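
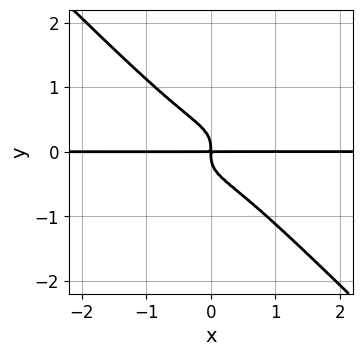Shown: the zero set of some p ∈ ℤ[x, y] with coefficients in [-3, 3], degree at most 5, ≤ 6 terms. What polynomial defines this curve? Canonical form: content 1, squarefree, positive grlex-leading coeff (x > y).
deg p = 4. A generic line meets the curve in up to 4 points.
Against the integer gridlines: the visible x-axis segment lies entirely on the curve.
Together with the visible shape, these determine p as stated.

x^3*y - 2*x^2*y^2 + 3*y^4 + x*y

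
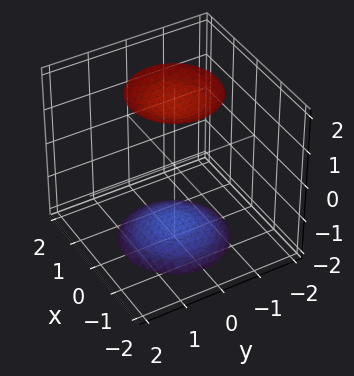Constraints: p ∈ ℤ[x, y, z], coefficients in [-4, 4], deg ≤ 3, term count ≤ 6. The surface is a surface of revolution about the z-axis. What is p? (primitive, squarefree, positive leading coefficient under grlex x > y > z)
The picture has 2 separate pieces.
Degree: a generic line meets the surface in up to 2 points, so deg p = 2.
Symmetries: rotational symmetry about the z-axis ⇒ p depends on x, y only through x² + y².
Checking where it meets the axes: it misses every integer gridline on the y-axis; a circular section at z = -2 has radius exactly 1; no x-intercept at any integer in the box.
These observations pin down the coefficients.

x^2 + y^2 - z^2 + 3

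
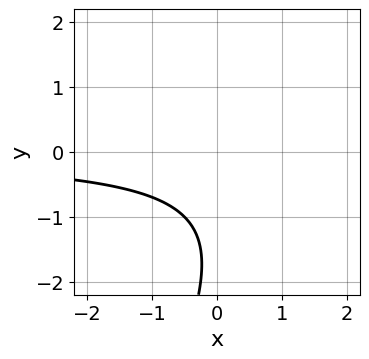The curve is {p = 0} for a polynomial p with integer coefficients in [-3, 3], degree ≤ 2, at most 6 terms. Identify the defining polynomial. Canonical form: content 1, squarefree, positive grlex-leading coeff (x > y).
The degree is 2 — the shape is more complex than any degree-1 curve.
From the visible intercepts: it misses every integer gridline on the y-axis; no x-intercept at any integer in the box.
Together with the visible shape, these determine p as stated.

2*x*y - y^2 - 3*y - 3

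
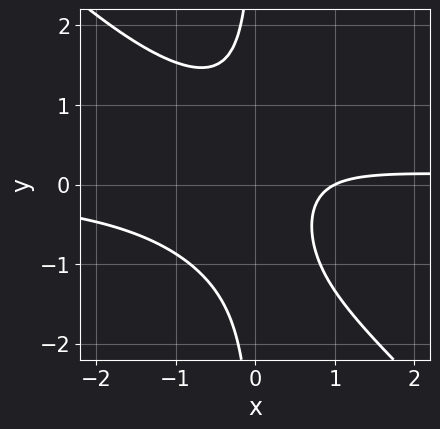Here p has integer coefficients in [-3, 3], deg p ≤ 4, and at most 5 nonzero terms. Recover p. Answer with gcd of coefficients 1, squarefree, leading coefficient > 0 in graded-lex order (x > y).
First, deg p = 3. No degree-2 curve has this shape.
Then, reading off the gridlines: it crosses the x-axis at the gridline x = 1; no y-intercept at any integer in the box.
Finally, putting this together gives p.

3*x^2*y + 3*x*y^2 + x*y - 2*x + 2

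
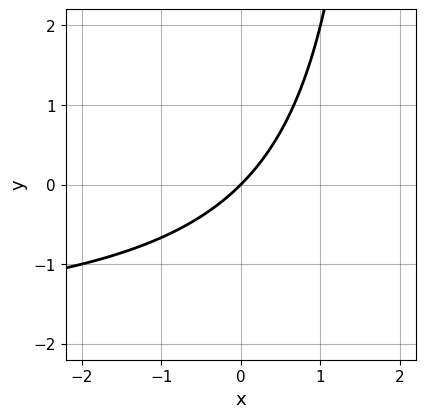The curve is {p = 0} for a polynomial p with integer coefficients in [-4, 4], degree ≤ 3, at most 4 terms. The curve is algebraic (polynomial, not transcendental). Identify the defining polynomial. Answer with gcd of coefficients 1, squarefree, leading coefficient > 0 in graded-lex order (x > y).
The degree is 2 — the shape is more complex than any degree-1 curve.
Observable constraints: it crosses the y-axis at the gridline y = 0; it crosses the x-axis at the gridline x = 0.
The integer polynomial consistent with all of this is the stated p.

x*y + 2*x - 2*y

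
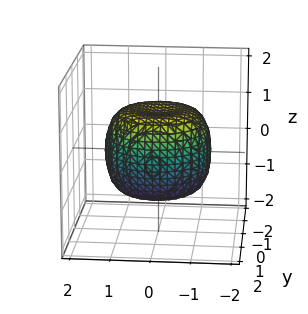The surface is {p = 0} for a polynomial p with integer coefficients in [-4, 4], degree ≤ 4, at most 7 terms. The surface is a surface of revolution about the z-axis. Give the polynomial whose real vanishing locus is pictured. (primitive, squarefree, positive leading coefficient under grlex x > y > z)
1. The degree is 4 — no degree-3 surface has this shape.
2. By symmetry, every cross-section ⟂ z is a circle, so x, y appear only via x² + y².
3. From the visible intercepts: a circular section at z = 1 has radius exactly 1; among the integer gridlines, it crosses the z-axis at z ∈ {-1, 1}.
4. These observations pin down the coefficients.

2*x^4 + 4*x^2*y^2 + 2*y^4 - 2*x^2 - 2*y^2 + 3*z^2 - 3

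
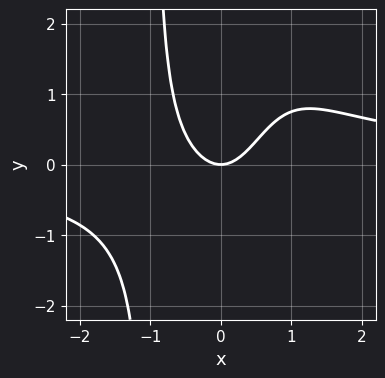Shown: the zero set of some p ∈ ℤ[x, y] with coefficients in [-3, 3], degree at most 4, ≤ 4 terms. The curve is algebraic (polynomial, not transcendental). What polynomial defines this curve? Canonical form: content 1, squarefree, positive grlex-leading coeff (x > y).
2*x^3*y - 3*x^2 + 2*y

1. Degree: the shape is more complex than any degree-3 curve, so deg p = 4.
2. Observable constraints: it crosses the x-axis at the gridline x = 0; it crosses the y-axis at the gridline y = 0.
3. Fitting integer coefficients to these (and the overall shape) gives p.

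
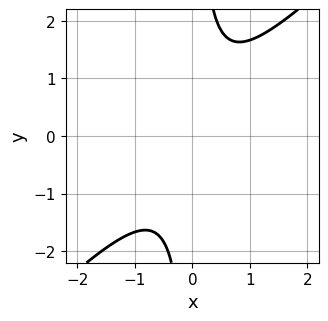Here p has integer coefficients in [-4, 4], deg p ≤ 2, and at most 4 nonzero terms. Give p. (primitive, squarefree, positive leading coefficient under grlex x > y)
3*x^2 - 3*x*y + 2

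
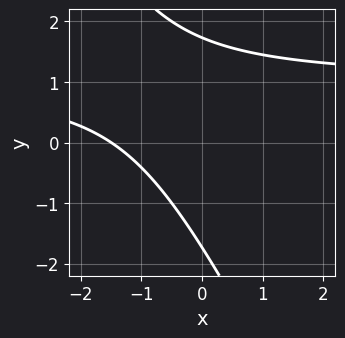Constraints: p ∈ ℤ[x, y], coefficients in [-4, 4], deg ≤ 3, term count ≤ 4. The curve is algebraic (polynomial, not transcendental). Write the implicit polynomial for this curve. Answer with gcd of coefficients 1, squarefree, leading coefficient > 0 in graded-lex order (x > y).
deg p = 2.
The integer polynomial consistent with all of this is the stated p.

2*x*y + y^2 - 2*x - 3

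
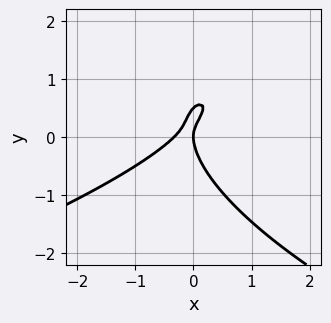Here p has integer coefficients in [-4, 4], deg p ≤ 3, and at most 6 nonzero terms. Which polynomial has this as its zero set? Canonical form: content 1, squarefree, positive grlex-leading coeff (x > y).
2*y^3 + 3*x^2 - 3*x*y - y^2 + x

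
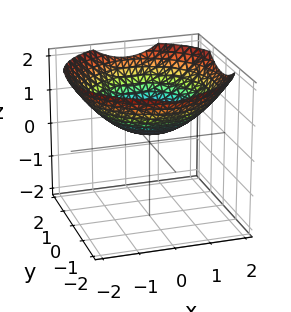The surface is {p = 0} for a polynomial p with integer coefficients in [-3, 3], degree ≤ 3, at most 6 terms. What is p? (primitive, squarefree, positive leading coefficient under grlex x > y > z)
1. Degree: the shape is more complex than any degree-1 surface, so deg p = 2.
2. By symmetry, every cross-section ⟂ z is a circle, so x, y appear only via x² + y².
3. Checking where it meets the axes: the surface avoids every integer x-axis point in the box; no y-intercept at any integer in the box; a circular section at z = 1 has radius between 1 and 2.
4. These observations pin down the coefficients.

x^2 + y^2 - 3*z + 1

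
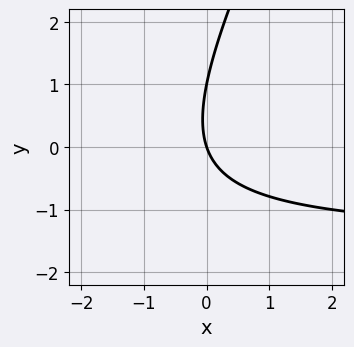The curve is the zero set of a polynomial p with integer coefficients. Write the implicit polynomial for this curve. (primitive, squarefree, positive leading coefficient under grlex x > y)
(a) Degree: a generic line meets the curve in up to 2 points, so deg p = 2.
(b) Against the integer gridlines: it meets the x-axis at x = 0 (among the integer gridlines); the y-axis gridline crossings are at y ∈ {0, 1}.
(c) Together with the visible shape, these determine p as stated.

2*x*y - y^2 + 3*x + y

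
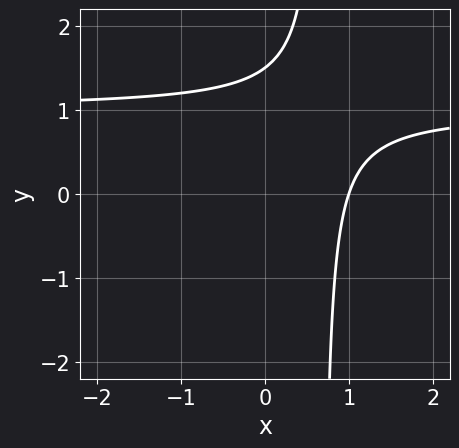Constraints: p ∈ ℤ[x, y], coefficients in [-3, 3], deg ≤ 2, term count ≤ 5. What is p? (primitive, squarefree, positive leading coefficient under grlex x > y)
3*x*y - 3*x - 2*y + 3

deg p = 2. A generic line meets the curve in up to 2 points.
Checking where it meets the axes: it meets the x-axis at x = 1 (among the integer gridlines).
Matching integer coefficients to the picture gives p.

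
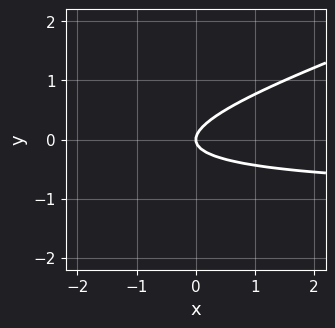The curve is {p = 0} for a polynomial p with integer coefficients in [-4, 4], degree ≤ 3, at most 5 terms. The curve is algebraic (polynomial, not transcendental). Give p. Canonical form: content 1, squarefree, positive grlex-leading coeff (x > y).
x*y - 3*y^2 + x

First, the degree is 2 — a generic line meets the curve in up to 2 points.
Next, reading off the gridlines: it meets the x-axis at x = 0 (among the integer gridlines); one y-axis crossing is at y = 0.
Finally, assembling these constraints gives the stated polynomial.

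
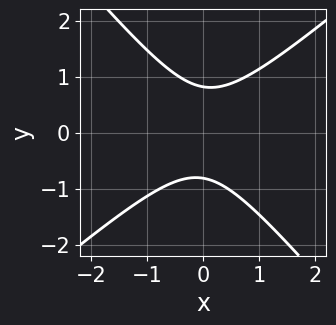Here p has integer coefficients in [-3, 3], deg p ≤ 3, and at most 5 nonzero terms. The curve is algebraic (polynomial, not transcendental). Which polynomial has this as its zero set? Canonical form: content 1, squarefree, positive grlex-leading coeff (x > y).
(a) deg p = 2. The shape is more complex than any degree-1 curve.
(b) From the visible intercepts: it misses every integer gridline on the x-axis.
(c) Assembling these constraints gives the stated polynomial.

3*x^2 - x*y - 3*y^2 + 2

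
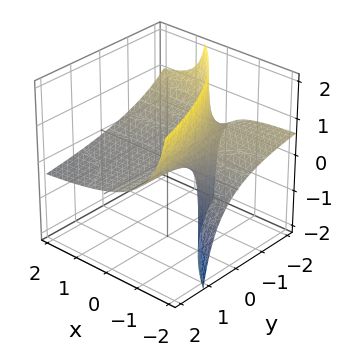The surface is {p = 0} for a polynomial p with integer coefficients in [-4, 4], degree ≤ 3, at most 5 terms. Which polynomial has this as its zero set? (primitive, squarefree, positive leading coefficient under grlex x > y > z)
(a) Degree: no degree-1 surface has this shape, so deg p = 2.
(b) Checking where it meets the axes: the visible y-axis segment lies entirely on the surface; the visible x-axis segment lies entirely on the surface; it meets the z-axis at z = 0 (among the integer gridlines).
(c) Putting this together gives p.

x*y + 3*x*z + 2*y*z + 3*z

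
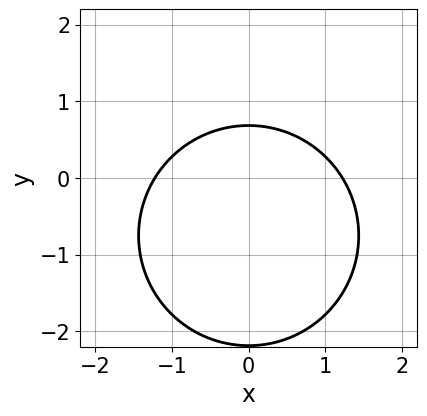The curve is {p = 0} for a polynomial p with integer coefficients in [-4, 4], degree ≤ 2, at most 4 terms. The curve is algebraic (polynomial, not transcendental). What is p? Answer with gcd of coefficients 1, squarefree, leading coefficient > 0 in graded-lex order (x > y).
(a) The degree is 2 — the shape is more complex than any degree-1 curve.
(b) Symmetries: the x ↦ −x reflection is a symmetry, so x appears only in even powers.
(c) Solving for integer coefficients yields p as stated.

2*x^2 + 2*y^2 + 3*y - 3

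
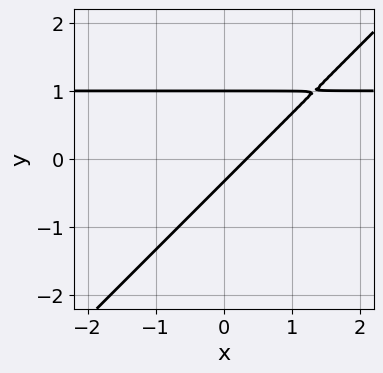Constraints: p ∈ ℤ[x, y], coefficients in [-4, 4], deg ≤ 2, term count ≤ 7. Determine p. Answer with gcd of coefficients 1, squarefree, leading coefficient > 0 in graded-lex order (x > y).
3*x*y - 3*y^2 - 3*x + 2*y + 1

The degree is 2 — no degree-1 curve has this shape.
From the axis intercepts and sections: it crosses the y-axis at the gridline y = 1.
These observations pin down the coefficients.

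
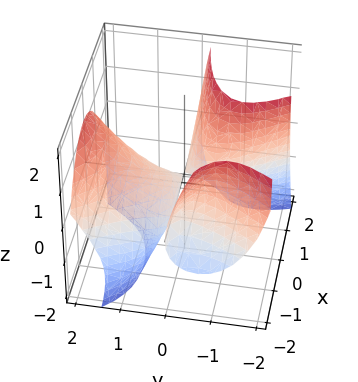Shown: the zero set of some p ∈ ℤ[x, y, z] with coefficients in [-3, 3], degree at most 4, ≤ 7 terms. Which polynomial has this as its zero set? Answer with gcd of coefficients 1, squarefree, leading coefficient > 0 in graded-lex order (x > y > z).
First, the picture has 3 separate pieces. Treating them together as one polynomial.
Next, degree: a generic line meets the surface in up to 3 points, so deg p = 3.
Then, observable constraints: it meets the y-axis at y = 0 (among the integer gridlines); it crosses the z-axis at the gridline z = 0.
Finally, solving for integer coefficients yields p as stated. Check: (1, 0, 0) on the x-axis lies on the surface, and p(1, 0, 0) = 0. ✓

2*x^2*y - y^3 + 3*x*y + 2*y*z + z^2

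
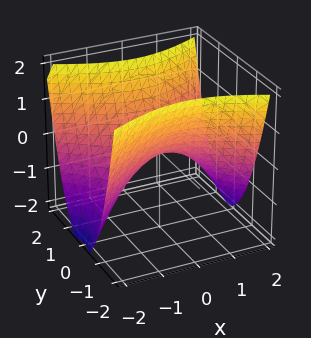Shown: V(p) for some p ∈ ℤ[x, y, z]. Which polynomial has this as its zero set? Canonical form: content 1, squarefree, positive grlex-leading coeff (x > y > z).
1. Degree: a hyperbolic paraboloid; a quadric, so deg p = 2.
2. Symmetries: it's symmetric under y → −y, forcing even powers of y; it's symmetric under x → −x, forcing even powers of x.
3. Against the integer gridlines: it meets the y-axis at y = 0 (among the integer gridlines); one z-axis crossing is at z = 0.
4. Solving for integer coefficients yields p as stated.

x^2 - 2*y^2 + 2*z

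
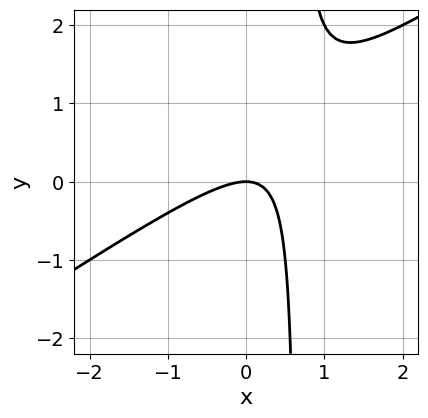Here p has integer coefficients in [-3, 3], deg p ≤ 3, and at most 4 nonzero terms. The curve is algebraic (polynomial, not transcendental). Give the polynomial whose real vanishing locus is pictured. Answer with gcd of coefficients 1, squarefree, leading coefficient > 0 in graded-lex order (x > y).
2*x^2 - 3*x*y + 2*y

1. The degree is 2 — the shape is more complex than any degree-1 curve.
2. Checking where it meets the axes: it crosses the y-axis at the gridline y = 0; it meets the x-axis at x = 0 (among the integer gridlines).
3. Solving for integer coefficients yields p as stated.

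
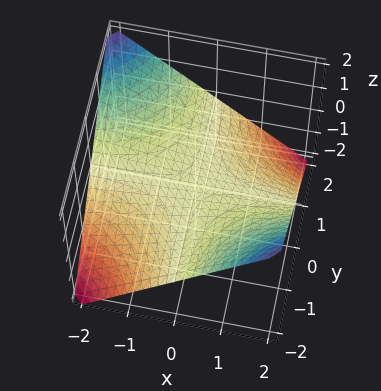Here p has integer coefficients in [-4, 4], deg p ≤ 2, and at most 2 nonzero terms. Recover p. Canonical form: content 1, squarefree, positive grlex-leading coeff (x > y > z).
x*y + 2*z

(a) deg p = 2. A saddle surface; a quadric.
(b) Against the integer gridlines: the visible x-axis segment lies entirely on the surface; every point of the y-axis in the box is on the surface; it meets the z-axis at z = 0 (among the integer gridlines).
(c) Solving for integer coefficients yields p as stated.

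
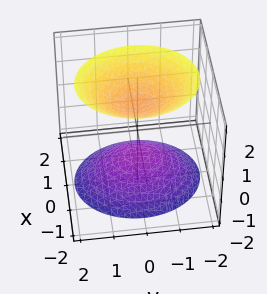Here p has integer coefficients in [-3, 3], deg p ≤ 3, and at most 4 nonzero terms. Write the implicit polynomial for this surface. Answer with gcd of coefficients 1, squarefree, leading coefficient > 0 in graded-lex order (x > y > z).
3*x^2 + 2*y^2 - 2*z^2 + 2

1. There are 2 components.
2. deg p = 2.
3. Symmetries: mirror symmetry x ↦ −x ⇒ only even powers of x; it's symmetric under z → −z, forcing even powers of z; the y ↦ −y reflection is a symmetry, so y appears only in even powers.
4. Reading off the gridlines: the z-axis gridline crossings are at z ∈ {-1, 1}; the surface avoids every integer y-axis point in the box; it misses every integer gridline on the x-axis.
5. Fitting integer coefficients to these (and the overall shape) gives p.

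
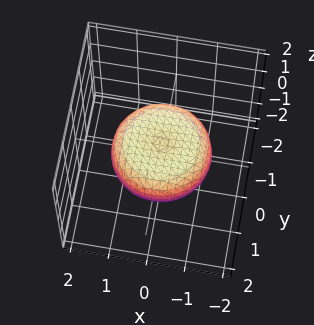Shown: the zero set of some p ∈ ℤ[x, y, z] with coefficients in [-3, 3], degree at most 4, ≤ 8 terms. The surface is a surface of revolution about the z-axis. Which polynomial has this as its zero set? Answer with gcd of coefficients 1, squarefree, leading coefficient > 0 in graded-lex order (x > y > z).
x^4 + 2*x^2*y^2 + y^4 - x^2 - y^2 + 3*z^2 - 1

1. Degree: a generic line meets the surface in up to 4 points, so deg p = 4.
2. By symmetry, every cross-section ⟂ z is a circle, so x, y appear only via x² + y².
3. From the axis intercepts and sections: a circular section at z = 0 has radius between 1 and 2.
4. Solving for integer coefficients yields p as stated.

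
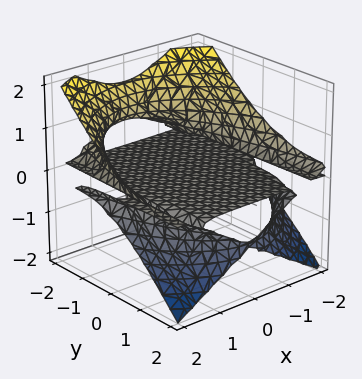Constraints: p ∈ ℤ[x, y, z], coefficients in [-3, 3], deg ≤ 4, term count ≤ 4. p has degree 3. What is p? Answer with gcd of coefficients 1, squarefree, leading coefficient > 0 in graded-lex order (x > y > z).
x^2*z - 3*y*z^2 - 3*z^3 - 3*z

(a) deg p = 3. A generic line meets the surface in up to 3 points.
(b) Against the integer gridlines: every point of the x-axis in the box is on the surface; every point of the y-axis in the box is on the surface.
(c) These observations pin down the coefficients.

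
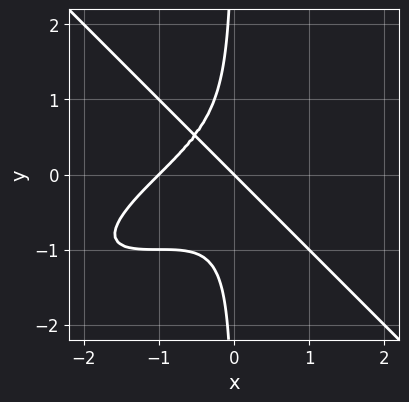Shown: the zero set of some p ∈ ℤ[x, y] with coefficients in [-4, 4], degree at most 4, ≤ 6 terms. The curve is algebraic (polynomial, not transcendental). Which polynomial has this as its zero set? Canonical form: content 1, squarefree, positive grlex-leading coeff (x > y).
x^4 - 2*x^3*y + 3*x*y^3 + x + y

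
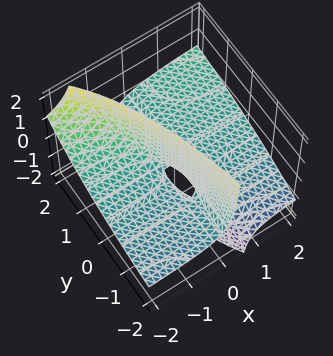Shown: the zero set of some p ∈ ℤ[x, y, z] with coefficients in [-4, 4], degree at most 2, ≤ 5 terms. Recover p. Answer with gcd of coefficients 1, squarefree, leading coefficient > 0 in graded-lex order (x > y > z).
First, deg p = 2. No degree-1 surface has this shape.
Then, against the integer gridlines: every point of the x-axis in the box is on the surface; every point of the y-axis in the box is on the surface; it meets the z-axis at z = 0 (among the integer gridlines).
Finally, together with the visible shape, these determine p as stated.

x*y - 3*x*z - y*z - z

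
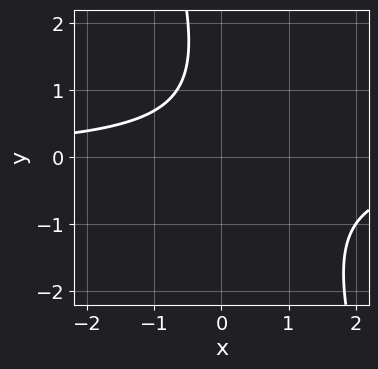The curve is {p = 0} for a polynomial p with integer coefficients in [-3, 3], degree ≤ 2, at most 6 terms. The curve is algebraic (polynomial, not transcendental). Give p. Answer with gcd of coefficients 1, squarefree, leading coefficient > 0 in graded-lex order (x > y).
First, degree: no degree-1 curve has this shape, so deg p = 2.
Then, from the visible intercepts: the curve avoids every integer y-axis point in the box; no x-intercept at any integer in the box.
Finally, the integer polynomial consistent with all of this is the stated p.

3*x*y + y^2 - 2*y + 3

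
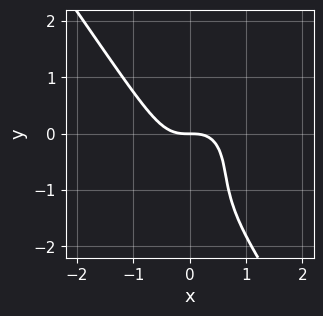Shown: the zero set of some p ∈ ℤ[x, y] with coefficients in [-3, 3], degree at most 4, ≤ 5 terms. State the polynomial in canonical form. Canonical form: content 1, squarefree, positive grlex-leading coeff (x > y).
3*x^3 + y^3 + 2*y^2 + 2*y

Degree: no degree-2 curve has this shape, so deg p = 3.
Reading off the gridlines: one y-axis crossing is at y = 0; it meets the x-axis at x = 0 (among the integer gridlines).
Fitting integer coefficients to these (and the overall shape) gives p.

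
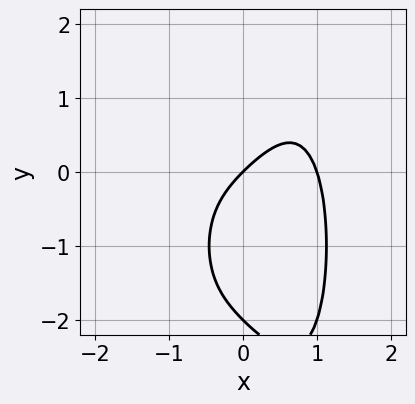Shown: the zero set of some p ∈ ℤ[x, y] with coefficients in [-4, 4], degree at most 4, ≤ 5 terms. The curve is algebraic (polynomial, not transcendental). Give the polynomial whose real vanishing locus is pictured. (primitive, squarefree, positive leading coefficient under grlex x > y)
2*x^4 + y^2 - 2*x + 2*y

(a) Degree: a generic line meets the curve in up to 4 points, so deg p = 4.
(b) Reading off the gridlines: among the integer gridlines, it crosses the y-axis at y ∈ {-2, 0}; the x-axis gridline crossings are at x ∈ {0, 1}.
(c) Matching integer coefficients to the picture gives p.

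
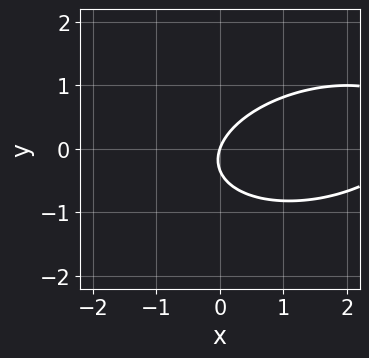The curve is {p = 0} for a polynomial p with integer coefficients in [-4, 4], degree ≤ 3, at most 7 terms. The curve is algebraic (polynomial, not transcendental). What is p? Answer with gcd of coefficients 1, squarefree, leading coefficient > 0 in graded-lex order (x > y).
x^2 - x*y + 3*y^2 - 3*x + y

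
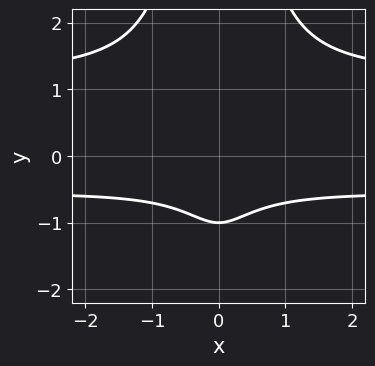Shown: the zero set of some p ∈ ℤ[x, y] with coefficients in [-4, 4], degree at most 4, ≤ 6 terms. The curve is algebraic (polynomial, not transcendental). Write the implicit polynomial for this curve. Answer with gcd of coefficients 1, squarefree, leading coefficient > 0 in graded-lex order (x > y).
deg p = 4. No degree-3 curve has this shape.
Symmetries: the x ↦ −x reflection is a symmetry, so x appears only in even powers.
Checking where it meets the axes: the curve avoids every integer x-axis point in the box; it crosses the y-axis at the gridline y = -1.
Fitting integer coefficients to these (and the overall shape) gives p.

3*x^2*y^2 - 2*x^2*y - 2*x^2 - 3*y - 3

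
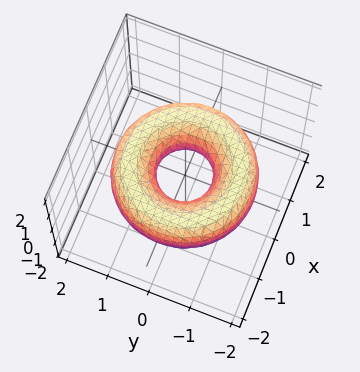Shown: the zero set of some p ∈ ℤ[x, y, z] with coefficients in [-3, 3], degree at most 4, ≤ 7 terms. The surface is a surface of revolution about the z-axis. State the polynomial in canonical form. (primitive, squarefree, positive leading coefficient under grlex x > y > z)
x^4 + 2*x^2*y^2 + y^4 - 3*x^2 - 3*y^2 + 3*z^2 + 1

Degree: no degree-3 surface has this shape, so deg p = 4.
By symmetry, every cross-section ⟂ z is a circle, so x, y appear only via x² + y².
From the visible intercepts: a circular section at z = 0 has radius between 0 and 1; no z-intercept at any integer in the box.
Together with the visible shape, these determine p as stated.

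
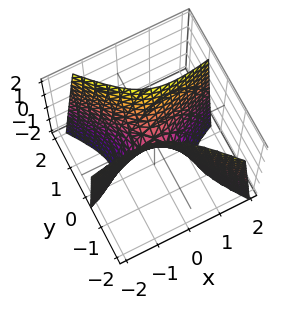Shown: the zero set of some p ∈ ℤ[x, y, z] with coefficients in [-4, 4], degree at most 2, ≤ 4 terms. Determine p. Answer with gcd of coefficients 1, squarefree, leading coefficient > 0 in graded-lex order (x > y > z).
x^2 - 3*x*y - 3*y^2 + z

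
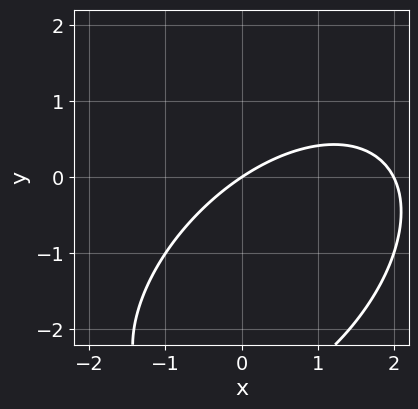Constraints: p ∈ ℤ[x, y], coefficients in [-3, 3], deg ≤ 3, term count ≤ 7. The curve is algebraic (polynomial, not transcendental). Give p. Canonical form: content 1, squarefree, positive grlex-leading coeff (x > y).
The degree is 2 — no degree-1 curve has this shape.
Against the integer gridlines: the x-axis gridline crossings are at x ∈ {0, 2}; it meets the y-axis at y = 0 (among the integer gridlines).
Assembling these constraints gives the stated polynomial.

x^2 - x*y + y^2 - 2*x + 3*y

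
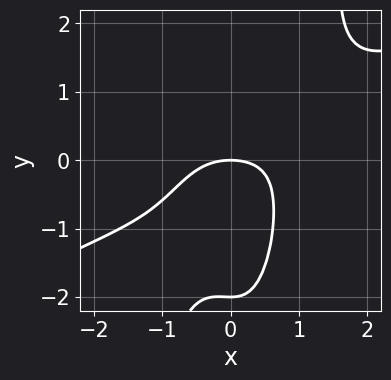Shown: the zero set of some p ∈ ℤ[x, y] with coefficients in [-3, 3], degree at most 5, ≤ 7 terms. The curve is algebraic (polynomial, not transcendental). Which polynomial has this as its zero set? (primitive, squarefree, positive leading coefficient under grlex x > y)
First, deg p = 4. No degree-3 curve has this shape.
Then, reading off the gridlines: the y-axis gridline crossings are at y ∈ {-2, 0}; it meets the x-axis at x = 0 (among the integer gridlines).
Finally, fitting integer coefficients to these (and the overall shape) gives p.

x^4 - 2*x^3*y + x^2 + y^2 + 2*y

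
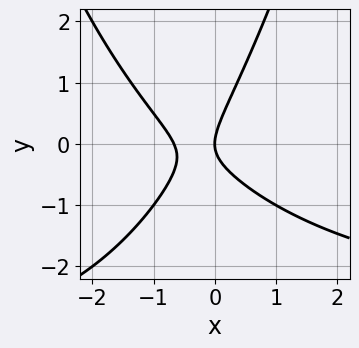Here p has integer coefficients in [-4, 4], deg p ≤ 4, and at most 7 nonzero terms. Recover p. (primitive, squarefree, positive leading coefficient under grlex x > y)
First, degree: a generic line meets the curve in up to 3 points, so deg p = 3.
Then, observable constraints: it crosses the y-axis at the gridline y = 0; one x-axis crossing is at x = 0.
Finally, matching integer coefficients to the picture gives p.

x^2*y + 3*x^2 + 2*x*y - 2*y^2 + 2*x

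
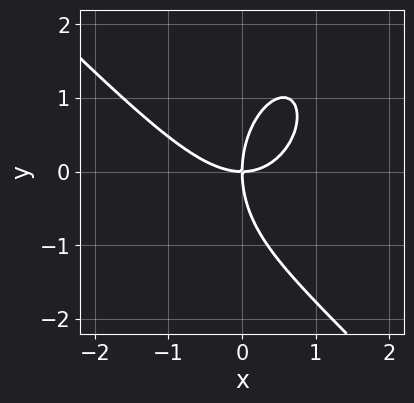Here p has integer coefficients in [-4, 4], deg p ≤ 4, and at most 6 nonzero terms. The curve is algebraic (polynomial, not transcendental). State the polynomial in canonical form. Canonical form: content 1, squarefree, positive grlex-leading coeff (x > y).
(a) Degree: a generic line meets the curve in up to 3 points, so deg p = 3.
(b) Observable constraints: it crosses the y-axis at the gridline y = 0; it meets the x-axis at x = 0 (among the integer gridlines).
(c) Solving for integer coefficients yields p as stated.

2*x^3 + x^2*y + y^3 - 3*x*y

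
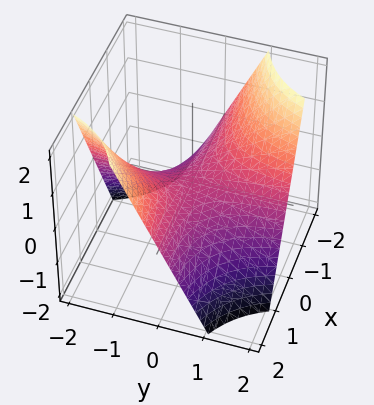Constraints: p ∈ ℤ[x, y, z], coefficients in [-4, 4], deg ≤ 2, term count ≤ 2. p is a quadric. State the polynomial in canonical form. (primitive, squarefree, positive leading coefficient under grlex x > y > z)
x*y + z

1. The degree is 2 — a hyperbolic paraboloid; a quadric.
2. Checking where it meets the axes: it crosses the z-axis at the gridline z = 0; the visible y-axis segment lies entirely on the surface; every point of the x-axis in the box is on the surface.
3. These observations pin down the coefficients.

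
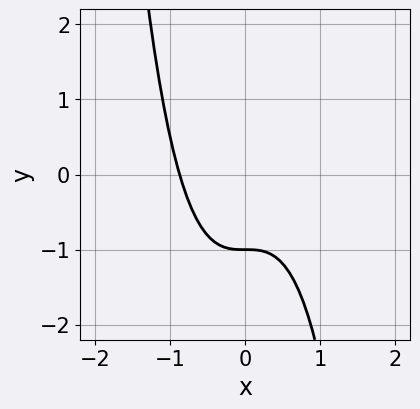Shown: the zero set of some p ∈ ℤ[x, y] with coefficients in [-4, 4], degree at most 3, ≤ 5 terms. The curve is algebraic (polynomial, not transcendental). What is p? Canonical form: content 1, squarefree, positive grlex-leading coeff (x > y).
3*x^3 + 2*y + 2

The degree is 3 — the shape is more complex than any degree-2 curve.
From the visible intercepts: one y-axis crossing is at y = -1.
These observations pin down the coefficients.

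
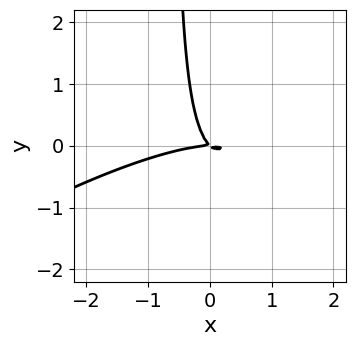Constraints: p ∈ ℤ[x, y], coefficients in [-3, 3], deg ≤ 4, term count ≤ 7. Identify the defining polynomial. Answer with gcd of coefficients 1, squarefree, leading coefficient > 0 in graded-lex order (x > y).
x^3 - 3*x^2*y + 3*x*y^2 + 2*x*y + 2*y^2

First, the degree is 3 — the shape is more complex than any degree-2 curve.
Next, reading off the gridlines: it crosses the y-axis at the gridline y = 0; one x-axis crossing is at x = 0.
Finally, together with the visible shape, these determine p as stated.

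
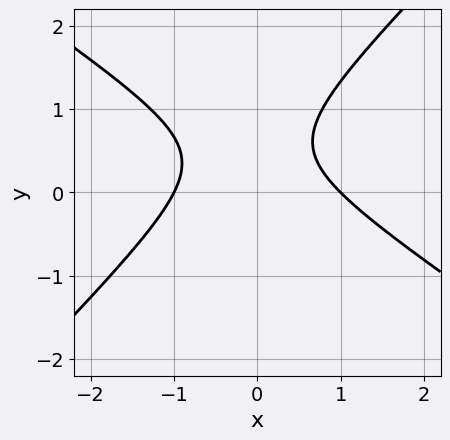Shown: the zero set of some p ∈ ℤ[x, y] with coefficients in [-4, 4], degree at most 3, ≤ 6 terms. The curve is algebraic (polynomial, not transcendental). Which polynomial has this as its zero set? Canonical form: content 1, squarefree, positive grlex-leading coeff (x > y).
First, the degree is 2 — the shape is more complex than any degree-1 curve.
Then, reading off the gridlines: the curve avoids every integer y-axis point in the box; the x-axis gridline crossings are at x ∈ {-1, 1}.
Finally, together with the visible shape, these determine p as stated.

2*x^2 + x*y - 3*y^2 + 3*y - 2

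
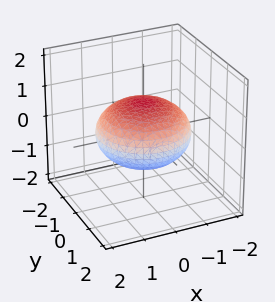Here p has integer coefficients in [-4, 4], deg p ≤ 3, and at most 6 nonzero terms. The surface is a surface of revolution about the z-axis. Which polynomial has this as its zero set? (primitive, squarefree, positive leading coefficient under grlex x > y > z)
1. The degree is 2 — a generic line meets the surface in up to 2 points.
2. Symmetries: rotational symmetry about the z-axis ⇒ p depends on x, y only through x² + y².
3. Against the integer gridlines: the z-axis gridline crossings are at z ∈ {-1, 1}; a circular section at z = 0 has radius between 1 and 2.
4. These observations pin down the coefficients.

x^2 + y^2 + 2*z^2 - 2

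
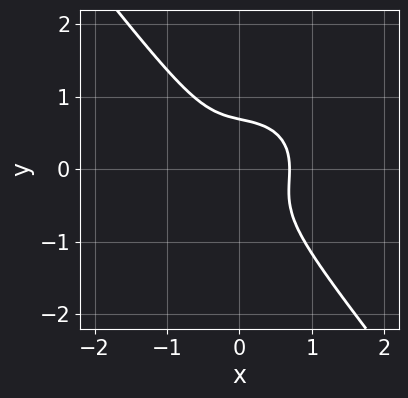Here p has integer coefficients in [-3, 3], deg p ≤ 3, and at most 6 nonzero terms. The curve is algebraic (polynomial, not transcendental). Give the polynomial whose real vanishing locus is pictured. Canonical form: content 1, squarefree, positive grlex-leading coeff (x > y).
The degree is 3 — a generic line meets the curve in up to 3 points.
Matching integer coefficients to the picture gives p.

3*x^3 + 2*x*y^2 + 3*y^3 - 1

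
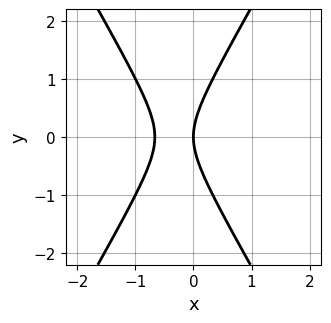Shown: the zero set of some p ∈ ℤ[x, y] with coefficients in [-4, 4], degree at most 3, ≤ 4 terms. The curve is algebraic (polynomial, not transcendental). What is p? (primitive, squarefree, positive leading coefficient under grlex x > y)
First, degree: no degree-1 curve has this shape, so deg p = 2.
Next, symmetries: it's symmetric under y → −y, forcing even powers of y.
Then, against the integer gridlines: it meets the x-axis at x = 0 (among the integer gridlines); it crosses the y-axis at the gridline y = 0.
Finally, putting this together gives p.

3*x^2 - y^2 + 2*x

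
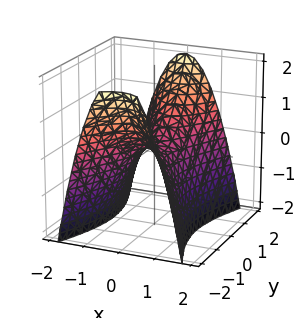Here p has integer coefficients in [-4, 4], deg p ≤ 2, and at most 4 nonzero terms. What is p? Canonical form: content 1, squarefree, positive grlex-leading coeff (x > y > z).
First, deg p = 2. A hyperbolic paraboloid; a quadric.
Next, symmetries: it's symmetric under y → −y, forcing even powers of y; the x ↦ −x reflection is a symmetry, so x appears only in even powers.
Then, reading off the gridlines: it crosses the y-axis at the gridline y = 0; one z-axis crossing is at z = 0.
Finally, these observations pin down the coefficients.

3*x^2 - y^2 + 2*z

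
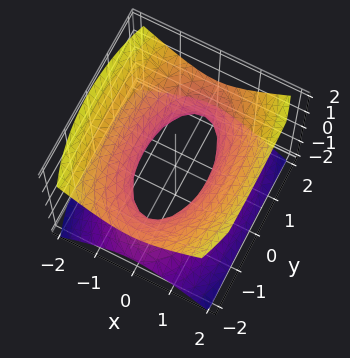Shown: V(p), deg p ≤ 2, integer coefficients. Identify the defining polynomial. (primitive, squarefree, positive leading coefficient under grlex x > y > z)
3*x^2 + y^2 - 3*z^2 - 2

The degree is 2 — one connected sheet with a waist; a quadric.
Symmetries: it's symmetric under x → −x, forcing even powers of x; it's symmetric under y → −y, forcing even powers of y; it's symmetric under z → −z, forcing even powers of z.
From the visible intercepts: no z-intercept at any integer in the box.
The integer polynomial consistent with all of this is the stated p.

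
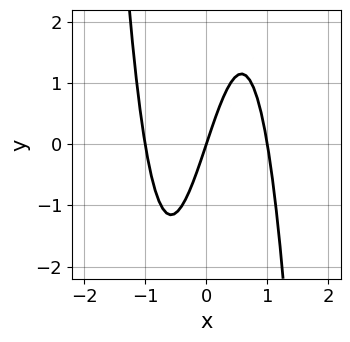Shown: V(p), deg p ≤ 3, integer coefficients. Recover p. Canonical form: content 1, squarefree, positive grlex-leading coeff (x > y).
3*x^3 - 3*x + y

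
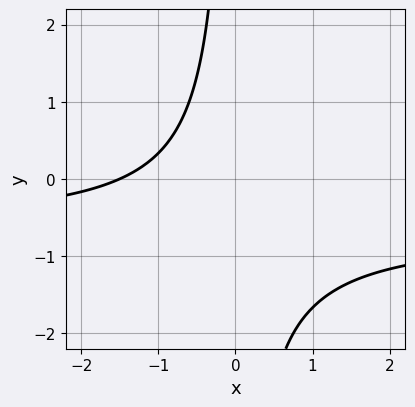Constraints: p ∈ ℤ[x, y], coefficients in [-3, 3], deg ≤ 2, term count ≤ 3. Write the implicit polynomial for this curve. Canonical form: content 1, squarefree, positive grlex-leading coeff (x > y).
3*x*y + 2*x + 3

(a) The degree is 2 — no degree-1 curve has this shape.
(b) Observable constraints: it misses every integer gridline on the y-axis.
(c) Matching integer coefficients to the picture gives p.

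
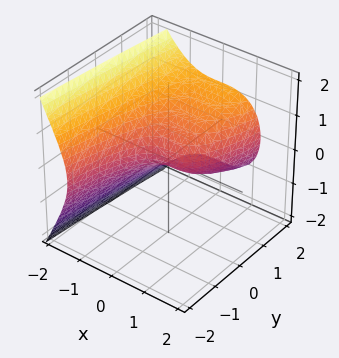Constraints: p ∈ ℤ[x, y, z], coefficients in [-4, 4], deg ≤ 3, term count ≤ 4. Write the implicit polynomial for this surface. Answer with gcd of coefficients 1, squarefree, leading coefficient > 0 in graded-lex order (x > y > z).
1. deg p = 3.
2. Against the integer gridlines: one z-axis crossing is at z = 0; one y-axis crossing is at y = 0; one x-axis crossing is at x = 0.
3. Together with the visible shape, these determine p as stated.

2*x^3 + 3*z^2 - 2*y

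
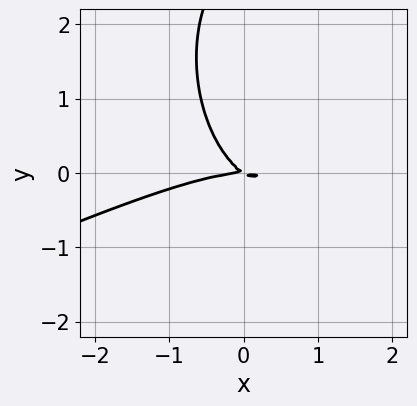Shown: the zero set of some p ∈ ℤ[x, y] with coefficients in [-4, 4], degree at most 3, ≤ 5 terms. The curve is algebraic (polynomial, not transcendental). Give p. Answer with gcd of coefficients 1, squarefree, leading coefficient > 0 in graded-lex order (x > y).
1. The degree is 3 — a generic line meets the curve in up to 3 points.
2. Against the integer gridlines: it meets the x-axis at x = 0 (among the integer gridlines); it crosses the y-axis at the gridline y = 0.
3. Together with the visible shape, these determine p as stated.

x^3 - 2*x^2*y - y^3 + 2*x*y + 3*y^2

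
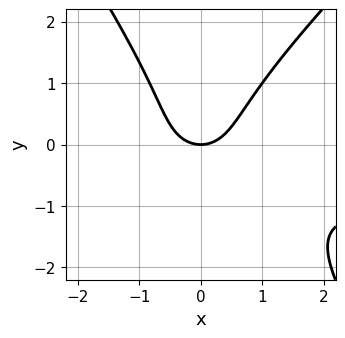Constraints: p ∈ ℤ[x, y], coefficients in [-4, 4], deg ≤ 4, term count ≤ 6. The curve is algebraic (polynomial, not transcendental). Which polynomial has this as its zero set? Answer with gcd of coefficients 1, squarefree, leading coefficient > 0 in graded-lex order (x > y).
Degree: no degree-2 curve has this shape, so deg p = 3.
From the visible intercepts: one y-axis crossing is at y = 0; it meets the x-axis at x = 0 (among the integer gridlines).
Solving for integer coefficients yields p as stated.

3*x^2*y - x*y^2 - 2*y^3 + 3*x^2 - 3*y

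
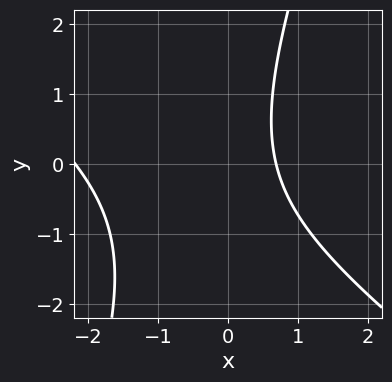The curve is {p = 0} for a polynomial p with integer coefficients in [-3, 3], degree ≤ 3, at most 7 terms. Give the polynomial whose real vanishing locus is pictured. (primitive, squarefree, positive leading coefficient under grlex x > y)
The degree is 2 — no degree-1 curve has this shape.
Observable constraints: it misses every integer gridline on the y-axis.
The integer polynomial consistent with all of this is the stated p.

2*x^2 + 2*x*y - y^2 + 3*x - 3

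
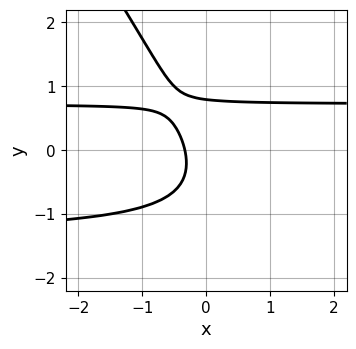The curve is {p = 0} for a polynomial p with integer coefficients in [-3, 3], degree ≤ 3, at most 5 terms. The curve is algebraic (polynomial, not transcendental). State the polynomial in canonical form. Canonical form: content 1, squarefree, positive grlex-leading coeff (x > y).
3*x*y^2 + 2*y^3 + 2*x*y - 3*x - 1

(a) Degree: a generic line meets the curve in up to 3 points, so deg p = 3.
(b) Putting this together gives p.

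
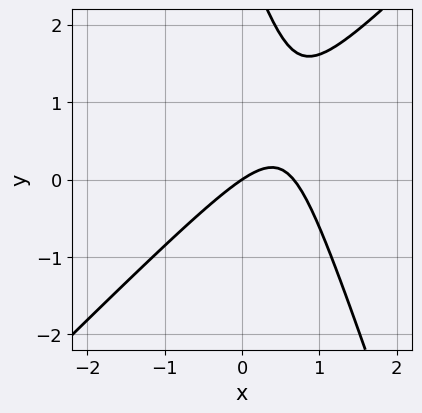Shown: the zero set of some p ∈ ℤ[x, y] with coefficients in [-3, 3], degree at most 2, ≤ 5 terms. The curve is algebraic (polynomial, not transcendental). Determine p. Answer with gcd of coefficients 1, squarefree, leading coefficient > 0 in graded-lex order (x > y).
(a) Degree: no degree-1 curve has this shape, so deg p = 2.
(b) Against the integer gridlines: it crosses the x-axis at the gridline x = 0; one y-axis crossing is at y = 0.
(c) Fitting integer coefficients to these (and the overall shape) gives p.

3*x^2 - 2*x*y - y^2 - 2*x + 3*y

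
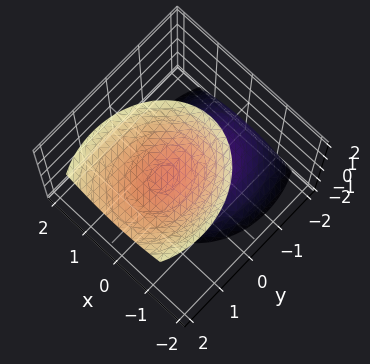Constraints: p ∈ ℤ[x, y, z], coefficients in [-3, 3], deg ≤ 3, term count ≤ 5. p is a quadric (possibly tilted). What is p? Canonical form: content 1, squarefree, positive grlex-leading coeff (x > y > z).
3*x^2 + 2*y^2 - 2*y*z - 2*z^2 + 3

1. I count 2 distinct pieces. They look like related sheets of one shape, so recover p as a whole.
2. Degree: a generic line meets the surface in up to 2 points, so deg p = 2.
3. Against the integer gridlines: it misses every integer gridline on the y-axis; no x-intercept at any integer in the box.
4. Solving for integer coefficients yields p as stated.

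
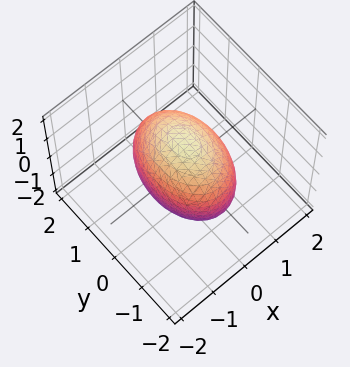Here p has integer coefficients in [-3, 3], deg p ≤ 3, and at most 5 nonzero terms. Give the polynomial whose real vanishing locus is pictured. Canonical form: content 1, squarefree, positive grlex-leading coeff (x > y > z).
2*x^2 + y^2 + z^2 - 2

(a) The degree is 2 — bounded and convex; a quadric.
(b) Symmetries: the x ↦ −x reflection is a symmetry, so x appears only in even powers; the y ↦ −y reflection is a symmetry, so y appears only in even powers; the z ↦ −z reflection is a symmetry, so z appears only in even powers.
(c) Against the integer gridlines: the x-axis gridline crossings are at x ∈ {-1, 1}.
(d) Together with the visible shape, these determine p as stated.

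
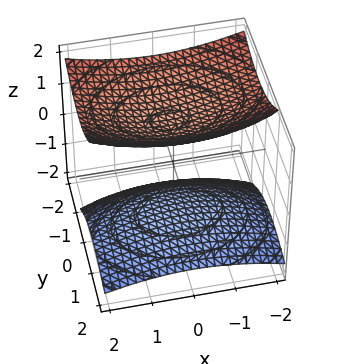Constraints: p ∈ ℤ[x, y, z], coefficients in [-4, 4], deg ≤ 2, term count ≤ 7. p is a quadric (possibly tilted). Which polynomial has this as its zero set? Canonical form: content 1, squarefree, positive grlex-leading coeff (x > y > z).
x^2 + 2*y^2 + 2*y*z - 3*z^2 + 3

(a) I count 2 distinct pieces. They look like related sheets of one shape, so recover p as a whole.
(b) The degree is 2 — no degree-1 surface has this shape.
(c) From the axis intercepts and sections: the z-axis gridline crossings are at z ∈ {-1, 1}; the surface avoids every integer y-axis point in the box.
(d) Together with the visible shape, these determine p as stated.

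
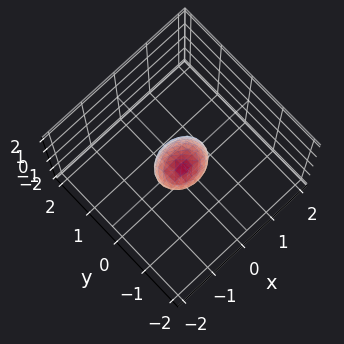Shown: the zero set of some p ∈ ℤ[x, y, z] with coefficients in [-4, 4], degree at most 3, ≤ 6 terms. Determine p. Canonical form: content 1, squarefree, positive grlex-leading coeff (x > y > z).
1. deg p = 2. No degree-1 surface has this shape.
2. Solving for integer coefficients yields p as stated.

2*x^2 + x*z + 3*y^2 + 2*y*z + 2*z^2 - 1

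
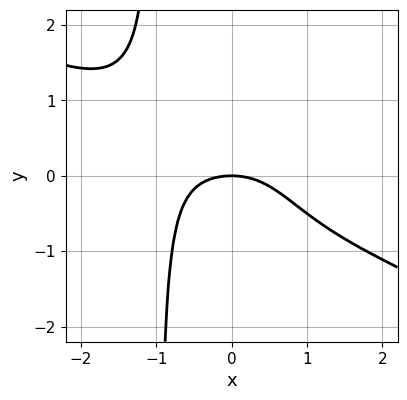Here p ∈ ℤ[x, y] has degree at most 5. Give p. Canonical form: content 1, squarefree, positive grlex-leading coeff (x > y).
(a) Degree: no degree-3 curve has this shape, so deg p = 4.
(b) Checking where it meets the axes: it crosses the x-axis at the gridline x = 0; it crosses the y-axis at the gridline y = 0.
(c) Together with the visible shape, these determine p as stated.

x^4 + 2*x^3*y + x^2 + 2*y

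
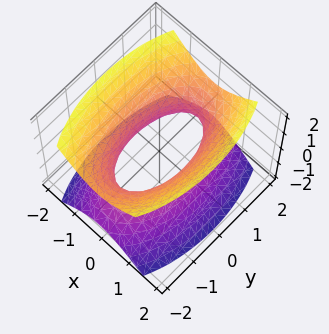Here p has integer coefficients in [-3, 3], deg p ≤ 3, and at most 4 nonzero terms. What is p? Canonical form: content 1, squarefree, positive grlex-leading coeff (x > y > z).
3*x^2 + y^2 - 2*z^2 - 2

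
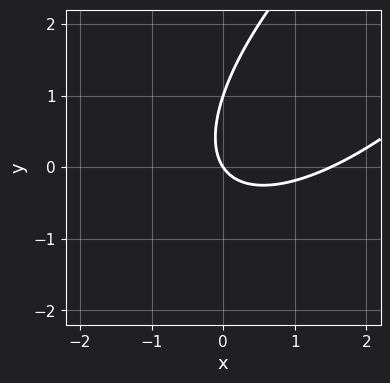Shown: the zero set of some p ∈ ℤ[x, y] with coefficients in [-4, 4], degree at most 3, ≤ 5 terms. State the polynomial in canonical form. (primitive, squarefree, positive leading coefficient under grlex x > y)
2*x^2 - 3*x*y + 2*y^2 - 3*x - 2*y

(a) The degree is 2 — a generic line meets the curve in up to 2 points.
(b) From the visible intercepts: among the integer gridlines, it crosses the y-axis at y ∈ {0, 1}; it meets the x-axis at x = 0 (among the integer gridlines).
(c) Solving for integer coefficients yields p as stated.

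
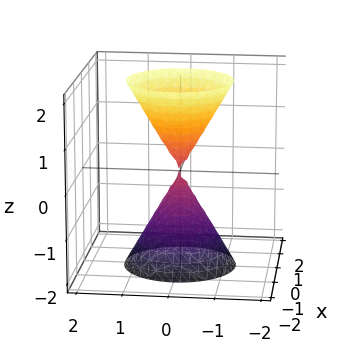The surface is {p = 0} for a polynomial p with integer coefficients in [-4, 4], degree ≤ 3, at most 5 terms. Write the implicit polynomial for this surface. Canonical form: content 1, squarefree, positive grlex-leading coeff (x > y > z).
(a) I count 2 distinct pieces. They look like related sheets of one shape, so recover p as a whole.
(b) The degree is 2 — two nappes meeting at a single point; a quadric.
(c) Symmetries: the surface is invariant under rotation about z: p = q(x² + y², z); the z ↦ −z reflection is a symmetry, so z appears only in even powers.
(d) Reading off the gridlines: it crosses the z-axis at the gridline z = 0; one y-axis crossing is at y = 0; a circular section at z = 1 has radius between 0 and 1.
(e) Assembling these constraints gives the stated polynomial.

3*x^2 + 3*y^2 - z^2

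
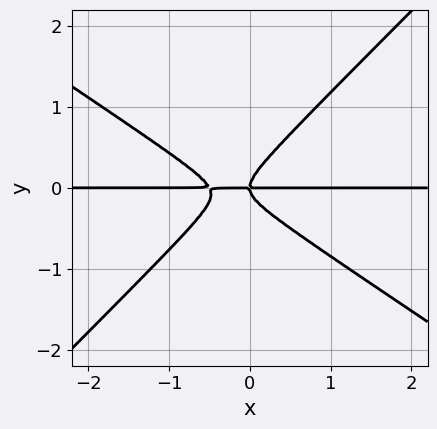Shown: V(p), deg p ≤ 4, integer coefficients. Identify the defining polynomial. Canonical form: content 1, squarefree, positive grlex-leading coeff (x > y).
1. Degree: a generic line meets the curve in up to 3 points, so deg p = 3.
2. Observable constraints: it crosses the y-axis at the gridline y = 0; every point of the x-axis in the box is on the curve.
3. Putting this together gives p.

2*x^2*y + x*y^2 - 3*y^3 + x*y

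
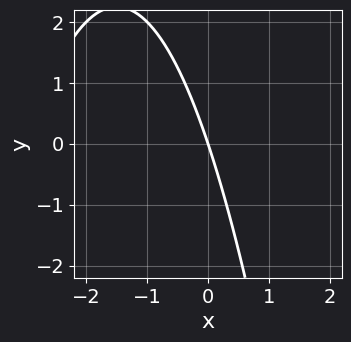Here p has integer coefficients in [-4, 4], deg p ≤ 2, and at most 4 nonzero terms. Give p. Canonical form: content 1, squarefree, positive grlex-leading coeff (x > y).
x^2 + 3*x + y

The degree is 2 — the shape is more complex than any degree-1 curve.
Reading off the gridlines: one x-axis crossing is at x = 0; it crosses the y-axis at the gridline y = 0.
Putting this together gives p.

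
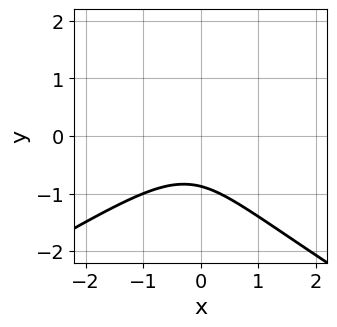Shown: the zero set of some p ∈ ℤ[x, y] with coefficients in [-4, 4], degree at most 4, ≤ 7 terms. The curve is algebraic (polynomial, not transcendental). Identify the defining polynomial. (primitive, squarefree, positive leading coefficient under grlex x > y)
x^2*y - 3*y^3 - 2*x^2 + 2*x*y - 2

The degree is 3 — a generic line meets the curve in up to 3 points.
Reading off the gridlines: the curve avoids every integer x-axis point in the box.
The integer polynomial consistent with all of this is the stated p.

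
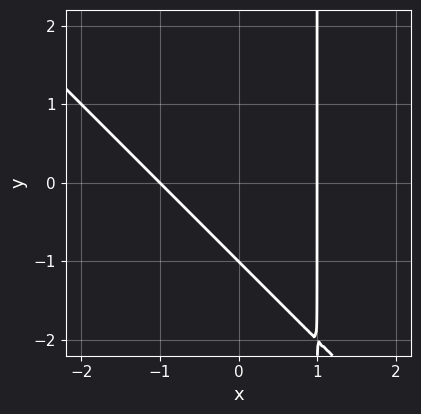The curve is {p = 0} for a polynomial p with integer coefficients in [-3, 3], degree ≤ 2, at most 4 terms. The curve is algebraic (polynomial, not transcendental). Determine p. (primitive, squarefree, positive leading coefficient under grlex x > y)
1. The degree is 2 — no degree-1 curve has this shape.
2. From the visible intercepts: it meets the y-axis at y = -1 (among the integer gridlines); among the integer gridlines, it crosses the x-axis at x ∈ {-1, 1}.
3. Matching integer coefficients to the picture gives p.

x^2 + x*y - y - 1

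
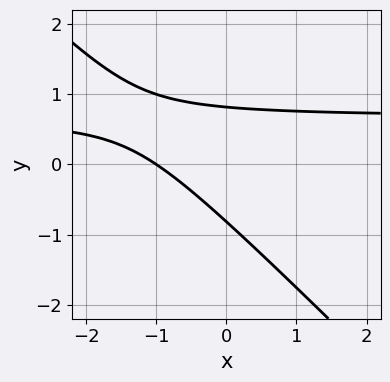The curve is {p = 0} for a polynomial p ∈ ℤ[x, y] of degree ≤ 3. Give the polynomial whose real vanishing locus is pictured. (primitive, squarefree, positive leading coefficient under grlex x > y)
Degree: the shape is more complex than any degree-1 curve, so deg p = 2.
Reading off the gridlines: it meets the x-axis at x = -1 (among the integer gridlines).
Assembling these constraints gives the stated polynomial.

3*x*y + 3*y^2 - 2*x - 2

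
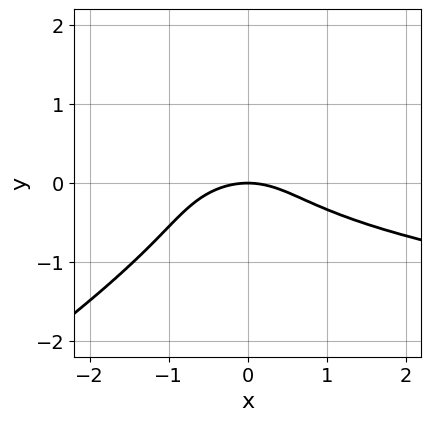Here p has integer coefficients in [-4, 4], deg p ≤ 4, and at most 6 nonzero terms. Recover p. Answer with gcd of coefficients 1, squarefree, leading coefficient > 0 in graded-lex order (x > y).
deg p = 3.
Against the integer gridlines: it meets the y-axis at y = 0 (among the integer gridlines); it crosses the x-axis at the gridline x = 0.
The integer polynomial consistent with all of this is the stated p.

2*x*y^2 - 3*y^3 - x^2 - 2*y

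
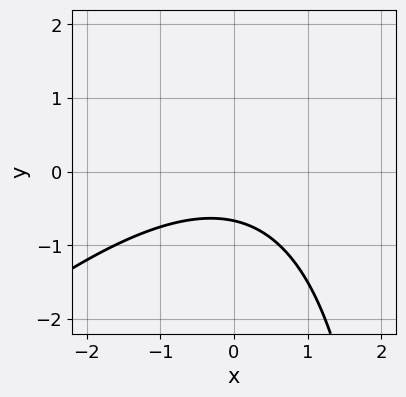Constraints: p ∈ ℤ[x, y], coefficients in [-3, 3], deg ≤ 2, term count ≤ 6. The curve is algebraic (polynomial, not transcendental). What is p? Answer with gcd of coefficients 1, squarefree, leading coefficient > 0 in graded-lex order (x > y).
x^2 - x*y + 3*y + 2

(a) deg p = 2. The shape is more complex than any degree-1 curve.
(b) Reading off the gridlines: the curve avoids every integer x-axis point in the box.
(c) Fitting integer coefficients to these (and the overall shape) gives p.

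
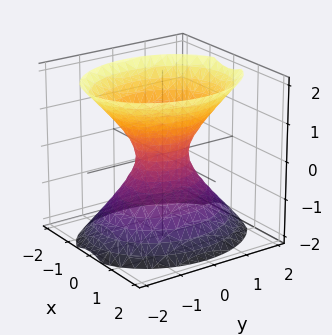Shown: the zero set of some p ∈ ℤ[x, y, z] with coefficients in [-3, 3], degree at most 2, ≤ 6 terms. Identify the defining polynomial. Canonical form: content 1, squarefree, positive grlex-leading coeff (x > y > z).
3*x^2 + 2*y^2 - 2*z^2 - 1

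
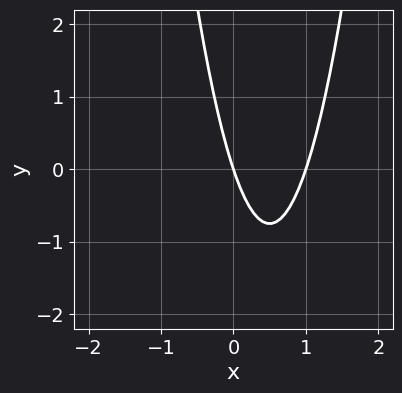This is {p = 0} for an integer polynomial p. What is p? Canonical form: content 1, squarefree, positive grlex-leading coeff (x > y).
3*x^2 - 3*x - y

deg p = 2. The shape is more complex than any degree-1 curve.
Checking where it meets the axes: it crosses the y-axis at the gridline y = 0; among the integer gridlines, it crosses the x-axis at x ∈ {0, 1}.
These observations pin down the coefficients.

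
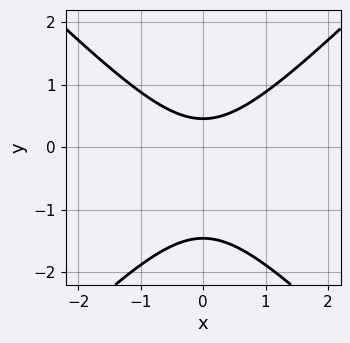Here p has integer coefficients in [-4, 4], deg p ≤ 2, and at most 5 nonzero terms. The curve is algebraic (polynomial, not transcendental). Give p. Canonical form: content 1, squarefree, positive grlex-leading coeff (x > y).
3*x^2 - 3*y^2 - 3*y + 2

deg p = 2. A generic line meets the curve in up to 2 points.
Symmetries: mirror symmetry x ↦ −x ⇒ only even powers of x.
Checking where it meets the axes: no x-intercept at any integer in the box.
Fitting integer coefficients to these (and the overall shape) gives p.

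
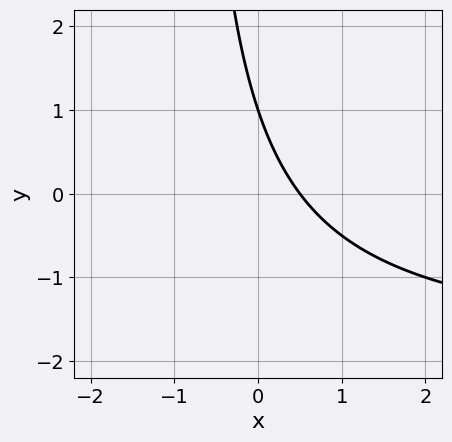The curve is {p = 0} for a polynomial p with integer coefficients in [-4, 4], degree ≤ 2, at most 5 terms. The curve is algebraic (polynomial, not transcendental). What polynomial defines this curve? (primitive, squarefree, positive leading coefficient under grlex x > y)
The degree is 2 — a generic line meets the curve in up to 2 points.
Reading off the gridlines: it crosses the y-axis at the gridline y = 1.
Together with the visible shape, these determine p as stated.

x*y + 2*x + y - 1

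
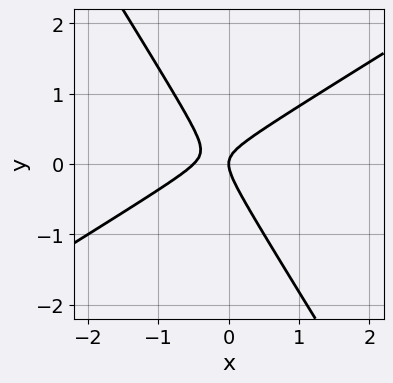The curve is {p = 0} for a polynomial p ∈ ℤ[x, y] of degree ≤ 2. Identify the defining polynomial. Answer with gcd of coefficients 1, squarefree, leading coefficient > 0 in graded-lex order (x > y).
2*x^2 - 2*x*y - 2*y^2 + x

First, the degree is 2 — a generic line meets the curve in up to 2 points.
Then, from the visible intercepts: it meets the x-axis at x = 0 (among the integer gridlines); it crosses the y-axis at the gridline y = 0.
Finally, putting this together gives p.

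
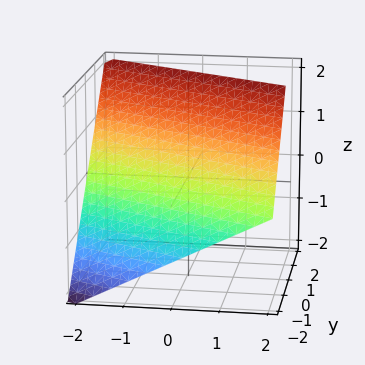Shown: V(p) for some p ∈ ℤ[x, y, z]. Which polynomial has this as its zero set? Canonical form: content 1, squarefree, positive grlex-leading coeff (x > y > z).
Degree: the surface is flat (a plane), so deg p = 1.
Reading off the gridlines: it meets the y-axis at y = -1 (among the integer gridlines); one x-axis crossing is at x = -2; it crosses the z-axis at the gridline z = 1.
Fitting integer coefficients to these (and the overall shape) gives p.

x + 2*y - 2*z + 2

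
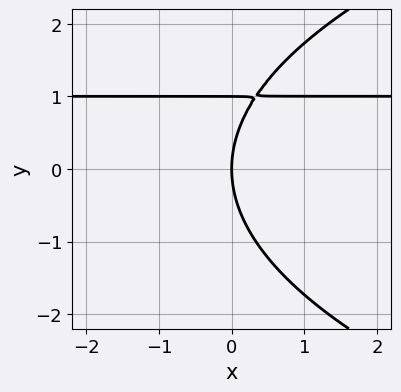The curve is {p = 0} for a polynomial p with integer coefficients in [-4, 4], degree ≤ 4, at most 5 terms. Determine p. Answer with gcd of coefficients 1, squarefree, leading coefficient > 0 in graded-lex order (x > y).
y^3 - 3*x*y - y^2 + 3*x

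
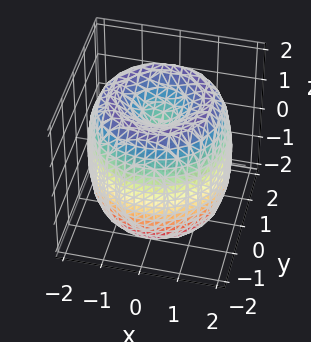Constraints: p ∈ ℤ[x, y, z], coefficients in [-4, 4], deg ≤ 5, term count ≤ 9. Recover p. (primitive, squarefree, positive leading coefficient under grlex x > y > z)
x^4 + 2*x^2*y^2 + y^4 - 3*x^2 - 3*y^2 + z^2 - 1

First, degree: no degree-3 surface has this shape, so deg p = 4.
Next, symmetries: rotational symmetry about the z-axis ⇒ p depends on x, y only through x² + y².
Then, from the axis intercepts and sections: a circular section at z = -1 has radius between 1 and 2; the z-axis gridline crossings are at z ∈ {-1, 1}.
Finally, solving for integer coefficients yields p as stated.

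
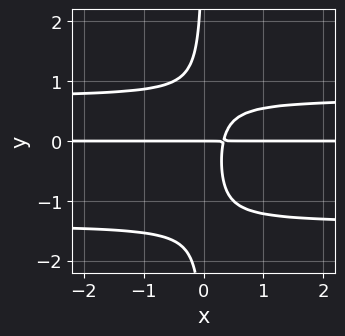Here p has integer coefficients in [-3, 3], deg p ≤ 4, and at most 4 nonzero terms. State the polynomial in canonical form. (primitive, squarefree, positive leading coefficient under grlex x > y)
1. Degree: the shape is more complex than any degree-3 curve, so deg p = 4.
2. Checking where it meets the axes: one y-axis crossing is at y = 0; the visible x-axis segment lies entirely on the curve.
3. Matching integer coefficients to the picture gives p.

3*x*y^3 + 2*x*y^2 - 3*x*y + y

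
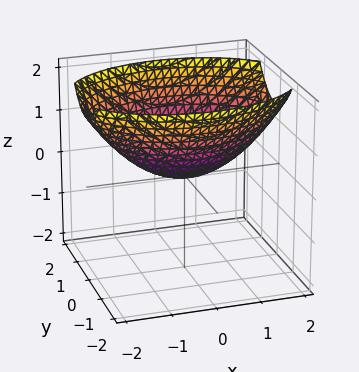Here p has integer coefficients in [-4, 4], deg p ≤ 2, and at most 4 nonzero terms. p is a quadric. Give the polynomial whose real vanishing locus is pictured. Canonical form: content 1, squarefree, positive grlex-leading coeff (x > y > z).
1. Degree: a single bowl opening along one axis; a quadric, so deg p = 2.
2. Symmetries: mirror symmetry x ↦ −x ⇒ only even powers of x; it's symmetric under y → −y, forcing even powers of y.
3. Checking where it meets the axes: it meets the z-axis at z = 0 (among the integer gridlines); it crosses the x-axis at the gridline x = 0; it meets the y-axis at y = 0 (among the integer gridlines).
4. Assembling these constraints gives the stated polynomial.

x^2 + 2*y^2 - 3*z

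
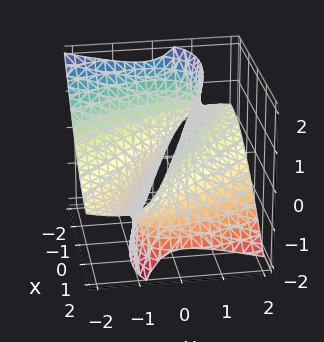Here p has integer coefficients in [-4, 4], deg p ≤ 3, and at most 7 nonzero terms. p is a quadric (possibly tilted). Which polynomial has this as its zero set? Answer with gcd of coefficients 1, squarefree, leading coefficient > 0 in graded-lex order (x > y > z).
x^2 + 2*x*y + y^2 + 3*y*z - z^2 - 2

deg p = 2. No degree-1 surface has this shape.
Reading off the gridlines: it misses every integer gridline on the z-axis.
The integer polynomial consistent with all of this is the stated p.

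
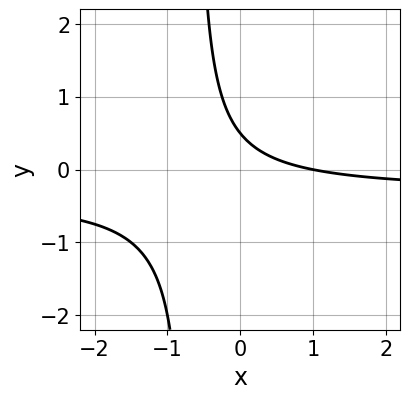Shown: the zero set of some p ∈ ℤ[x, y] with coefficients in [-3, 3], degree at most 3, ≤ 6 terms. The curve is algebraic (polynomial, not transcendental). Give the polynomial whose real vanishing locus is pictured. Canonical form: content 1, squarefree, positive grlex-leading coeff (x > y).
3*x*y + x + 2*y - 1

(a) Degree: the shape is more complex than any degree-1 curve, so deg p = 2.
(b) From the visible intercepts: one x-axis crossing is at x = 1.
(c) These observations pin down the coefficients.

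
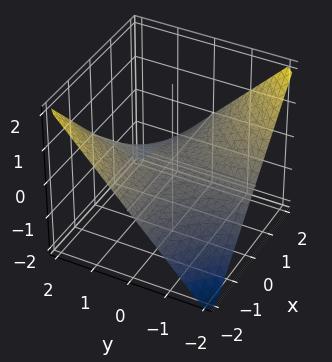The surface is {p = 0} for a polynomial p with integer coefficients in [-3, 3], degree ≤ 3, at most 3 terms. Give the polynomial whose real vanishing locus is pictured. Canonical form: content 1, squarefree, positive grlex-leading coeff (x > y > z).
1. The degree is 2 — a saddle surface; a quadric.
2. Checking where it meets the axes: the visible y-axis segment lies entirely on the surface; it meets the z-axis at z = 0 (among the integer gridlines).
3. Matching integer coefficients to the picture gives p. Check: (1, 0, 0) on the x-axis lies on the surface, and p(1, 0, 0) = 0. ✓

x*y + 2*z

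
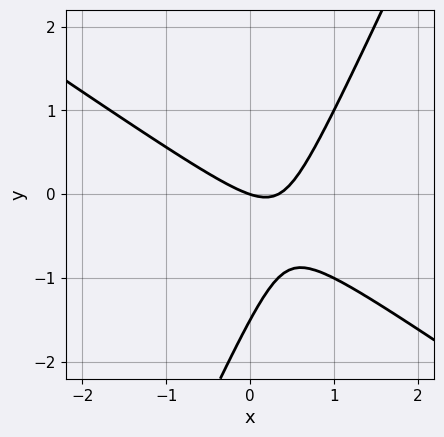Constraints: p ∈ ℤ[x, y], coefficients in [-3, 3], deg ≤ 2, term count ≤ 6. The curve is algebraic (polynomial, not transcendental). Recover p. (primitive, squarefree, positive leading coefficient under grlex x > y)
3*x^2 + 3*x*y - 2*y^2 - x - 3*y

(a) deg p = 2. The shape is more complex than any degree-1 curve.
(b) Checking where it meets the axes: it meets the x-axis at x = 0 (among the integer gridlines); it meets the y-axis at y = 0 (among the integer gridlines).
(c) Matching integer coefficients to the picture gives p.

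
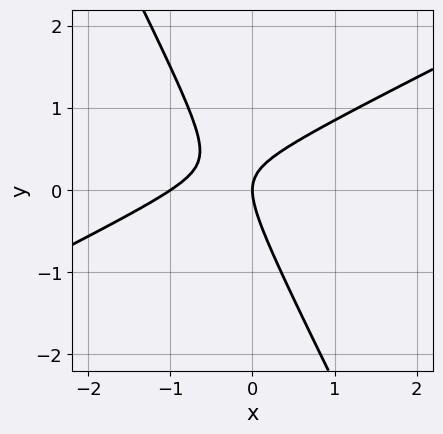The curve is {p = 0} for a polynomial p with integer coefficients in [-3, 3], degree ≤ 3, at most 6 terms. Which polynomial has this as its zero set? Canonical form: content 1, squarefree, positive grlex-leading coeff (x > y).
deg p = 2. A generic line meets the curve in up to 2 points.
From the visible intercepts: among the integer gridlines, it crosses the x-axis at x ∈ {-1, 0}; it crosses the y-axis at the gridline y = 0.
Putting this together gives p.

2*x^2 - 3*x*y - 2*y^2 + 2*x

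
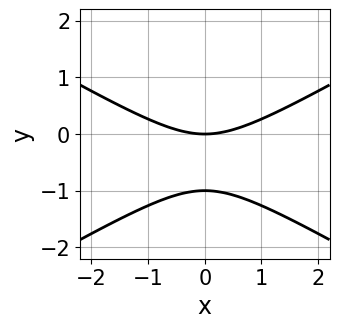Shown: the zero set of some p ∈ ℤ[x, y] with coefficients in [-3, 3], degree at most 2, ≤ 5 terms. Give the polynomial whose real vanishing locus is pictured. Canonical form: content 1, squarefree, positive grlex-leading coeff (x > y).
x^2 - 3*y^2 - 3*y

Degree: the shape is more complex than any degree-1 curve, so deg p = 2.
Symmetries: it's symmetric under x → −x, forcing even powers of x.
Observable constraints: the y-axis gridline crossings are at y ∈ {-1, 0}; it crosses the x-axis at the gridline x = 0.
These observations pin down the coefficients.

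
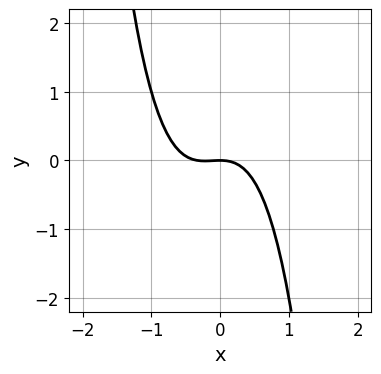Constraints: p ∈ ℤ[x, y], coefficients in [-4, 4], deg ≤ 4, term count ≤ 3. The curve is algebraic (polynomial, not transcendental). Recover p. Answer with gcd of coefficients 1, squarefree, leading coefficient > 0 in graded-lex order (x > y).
deg p = 3. No degree-2 curve has this shape.
Against the integer gridlines: it meets the x-axis at x = 0 (among the integer gridlines); one y-axis crossing is at y = 0.
The integer polynomial consistent with all of this is the stated p.

3*x^3 + x^2 + 2*y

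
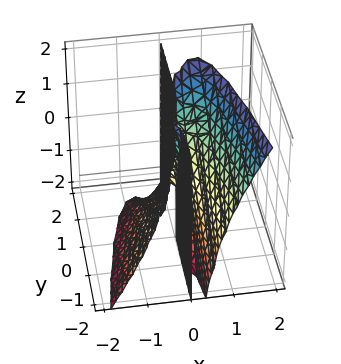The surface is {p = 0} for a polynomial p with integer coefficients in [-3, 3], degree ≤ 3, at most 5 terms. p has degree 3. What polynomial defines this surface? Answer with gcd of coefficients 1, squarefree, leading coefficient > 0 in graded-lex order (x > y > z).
3*x^3 - 2*x^2*z + x*y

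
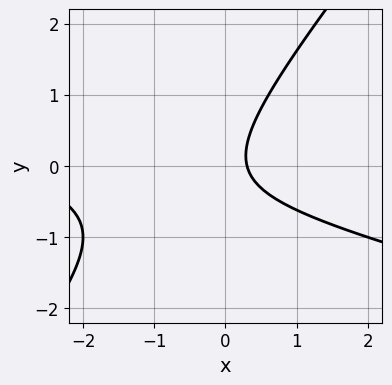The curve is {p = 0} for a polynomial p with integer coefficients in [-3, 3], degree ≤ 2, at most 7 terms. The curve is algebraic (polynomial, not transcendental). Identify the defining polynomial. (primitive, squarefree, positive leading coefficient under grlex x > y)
Degree: no degree-1 curve has this shape, so deg p = 2.
From the axis intercepts and sections: it misses every integer gridline on the y-axis.
Matching integer coefficients to the picture gives p.

x^2 + 3*x*y - 3*y^2 + 3*x - 1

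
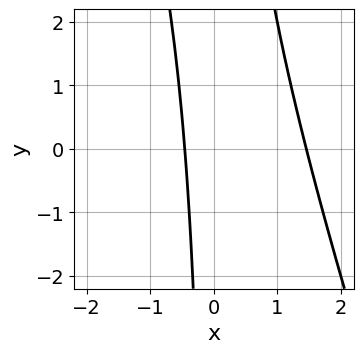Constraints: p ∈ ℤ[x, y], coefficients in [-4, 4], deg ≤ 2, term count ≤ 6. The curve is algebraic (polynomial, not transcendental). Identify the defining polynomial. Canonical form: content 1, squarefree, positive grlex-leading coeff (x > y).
3*x^2 + x*y - 3*x - 2

The degree is 2 — a generic line meets the curve in up to 2 points.
From the visible intercepts: no y-intercept at any integer in the box.
Solving for integer coefficients yields p as stated.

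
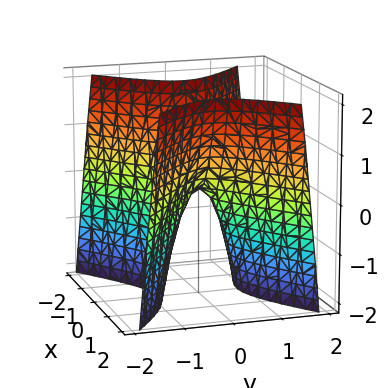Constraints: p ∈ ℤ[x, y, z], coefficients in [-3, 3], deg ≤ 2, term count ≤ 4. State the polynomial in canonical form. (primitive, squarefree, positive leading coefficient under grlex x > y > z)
(a) The degree is 2 — a hyperbolic paraboloid; a quadric.
(b) Symmetries: mirror symmetry y ↦ −y ⇒ only even powers of y; the x ↦ −x reflection is a symmetry, so x appears only in even powers.
(c) Reading off the gridlines: one x-axis crossing is at x = 0; one y-axis crossing is at y = 0; it meets the z-axis at z = 0 (among the integer gridlines).
(d) Matching integer coefficients to the picture gives p.

2*x^2 - 3*y^2 - z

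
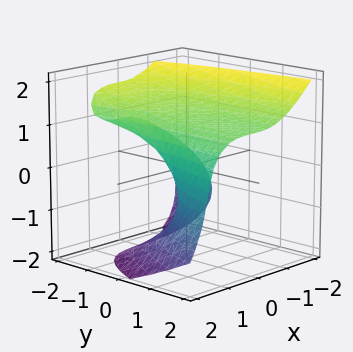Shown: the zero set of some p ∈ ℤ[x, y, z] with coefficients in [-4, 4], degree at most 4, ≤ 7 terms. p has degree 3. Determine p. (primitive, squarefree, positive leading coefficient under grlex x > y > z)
(a) deg p = 3.
(b) From the visible intercepts: one z-axis crossing is at z = 0; one x-axis crossing is at x = 0; one y-axis crossing is at y = 0.
(c) Assembling these constraints gives the stated polynomial.

2*x^3 + 2*z^3 + 3*y*z - 3*y - 3*z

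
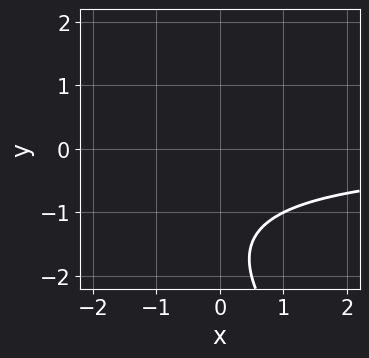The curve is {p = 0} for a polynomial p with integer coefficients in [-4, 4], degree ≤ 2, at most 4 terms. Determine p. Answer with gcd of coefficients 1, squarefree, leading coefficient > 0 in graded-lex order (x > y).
x*y + y^2 + 3*y + 3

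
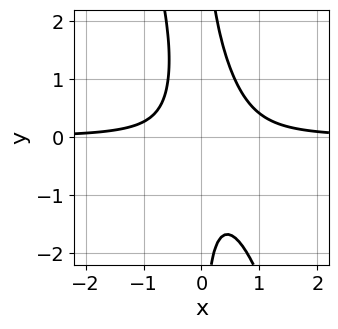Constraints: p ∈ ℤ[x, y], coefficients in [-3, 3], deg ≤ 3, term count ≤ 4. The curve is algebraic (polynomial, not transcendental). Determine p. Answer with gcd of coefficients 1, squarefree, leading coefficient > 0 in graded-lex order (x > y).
3*x^2*y + x*y^2 - x*y - 1

(a) Degree: the shape is more complex than any degree-2 curve, so deg p = 3.
(b) Observable constraints: the curve avoids every integer x-axis point in the box; the curve avoids every integer y-axis point in the box.
(c) Putting this together gives p.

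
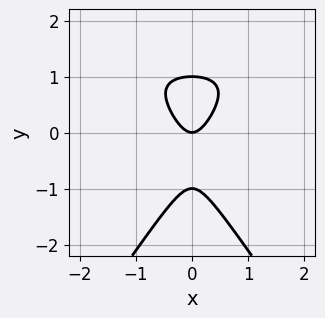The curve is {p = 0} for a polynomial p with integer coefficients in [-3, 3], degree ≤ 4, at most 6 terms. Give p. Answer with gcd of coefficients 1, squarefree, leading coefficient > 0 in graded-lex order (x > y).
2*x^2*y - y^3 - 3*x^2 + y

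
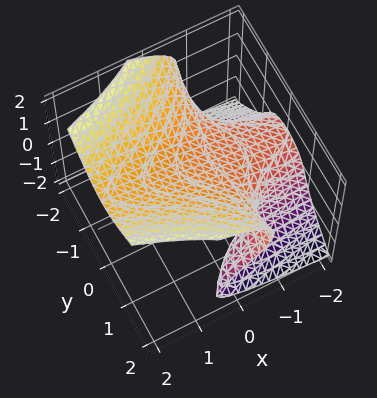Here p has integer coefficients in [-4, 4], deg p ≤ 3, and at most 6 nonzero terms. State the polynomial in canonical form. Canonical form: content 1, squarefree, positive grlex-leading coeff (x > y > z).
2*x*y^2 + 2*y^2*z - 3*z^3 + 2*x*z + 2

deg p = 3.
From the visible intercepts: the surface avoids every integer x-axis point in the box; no y-intercept at any integer in the box.
These observations pin down the coefficients.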